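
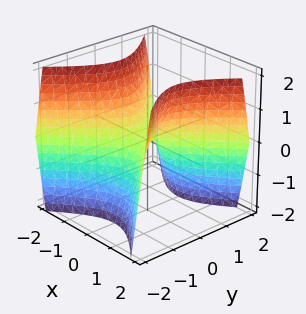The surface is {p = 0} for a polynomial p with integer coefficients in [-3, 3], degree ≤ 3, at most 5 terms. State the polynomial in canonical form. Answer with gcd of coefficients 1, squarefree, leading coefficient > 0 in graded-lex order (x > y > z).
(a) deg p = 2. A saddle surface; a quadric.
(b) Symmetries: the y ↦ −y reflection is a symmetry, so y appears only in even powers; it's symmetric under x → −x, forcing even powers of x.
(c) From the axis intercepts and sections: it meets the x-axis at x = 0 (among the integer gridlines); one z-axis crossing is at z = 0; it crosses the y-axis at the gridline y = 0.
(d) Fitting integer coefficients to these (and the overall shape) gives p.

3*x^2 - 3*y^2 - 2*z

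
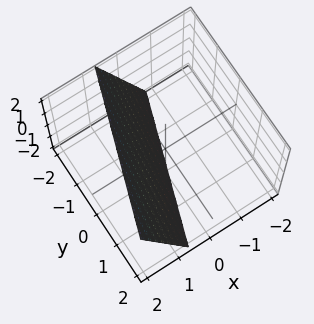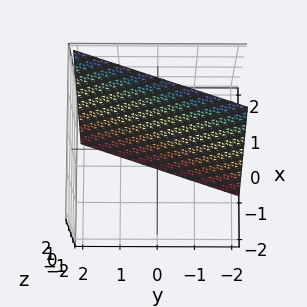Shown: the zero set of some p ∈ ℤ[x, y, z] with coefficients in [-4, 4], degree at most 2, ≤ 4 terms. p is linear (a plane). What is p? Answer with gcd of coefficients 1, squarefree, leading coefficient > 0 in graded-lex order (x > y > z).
(a) Degree: every cross-section is a straight line — this is a plane, so deg p = 1.
(b) Against the integer gridlines: it meets the z-axis at z = -2 (among the integer gridlines); one y-axis crossing is at y = -2.
(c) Fitting integer coefficients to these (and the overall shape) gives p.

3*x - y - z - 2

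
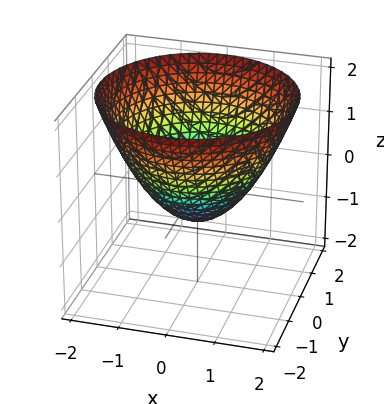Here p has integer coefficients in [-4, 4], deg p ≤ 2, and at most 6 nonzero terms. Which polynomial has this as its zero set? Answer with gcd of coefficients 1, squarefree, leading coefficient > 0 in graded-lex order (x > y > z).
(a) The degree is 2 — a generic line meets the surface in up to 2 points.
(b) Symmetry: the surface is invariant under rotation about z: p = q(x² + y², z).
(c) Against the integer gridlines: the y-axis gridline crossings are at y ∈ {-1, 1}; a circular section at z = 0 has radius exactly 1; among the integer gridlines, it crosses the x-axis at x ∈ {-1, 1}.
(d) Putting this together gives p.

2*x^2 + 2*y^2 - 3*z - 2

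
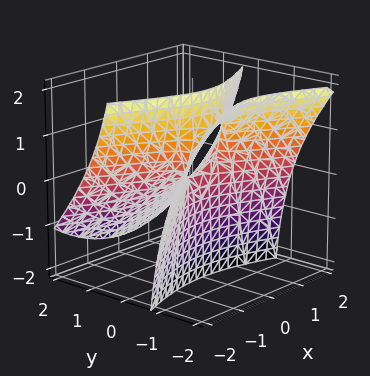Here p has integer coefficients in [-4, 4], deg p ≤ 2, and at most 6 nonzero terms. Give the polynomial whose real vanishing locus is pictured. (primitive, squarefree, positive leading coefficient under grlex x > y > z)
1. The degree is 2 — no degree-1 surface has this shape.
2. Checking where it meets the axes: it crosses the y-axis at the gridline y = 0; it meets the z-axis at z = 0 (among the integer gridlines).
3. Together with the visible shape, these determine p as stated.

x^2 - 3*y^2 - 3*y*z - z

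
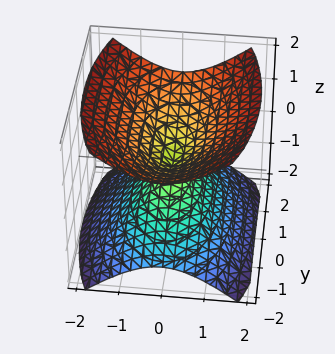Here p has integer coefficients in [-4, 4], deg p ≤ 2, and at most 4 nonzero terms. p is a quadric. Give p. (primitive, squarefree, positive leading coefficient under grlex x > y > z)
3*x^2 + y^2 - 3*z^2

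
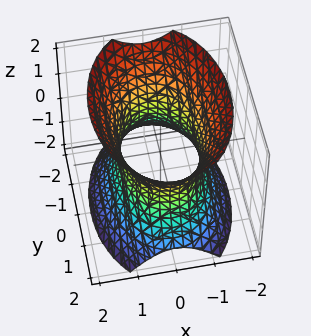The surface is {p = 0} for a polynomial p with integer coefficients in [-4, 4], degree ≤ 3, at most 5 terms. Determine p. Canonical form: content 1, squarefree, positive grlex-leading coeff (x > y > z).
2*x^2 + y^2 - z^2 - 2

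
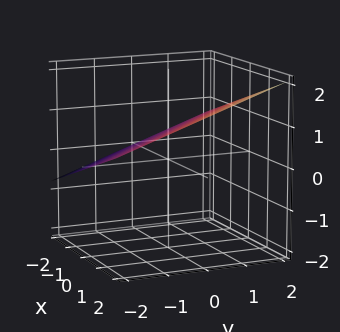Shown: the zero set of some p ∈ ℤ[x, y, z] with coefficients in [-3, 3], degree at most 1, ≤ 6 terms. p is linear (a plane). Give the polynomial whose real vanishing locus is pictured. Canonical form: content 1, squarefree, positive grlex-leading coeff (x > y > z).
First, deg p = 1. The surface is flat (a plane).
Next, from the visible intercepts: it crosses the y-axis at the gridline y = -2; it meets the x-axis at x = -2 (among the integer gridlines).
Finally, solving for integer coefficients yields p as stated.

x + y - 3*z + 2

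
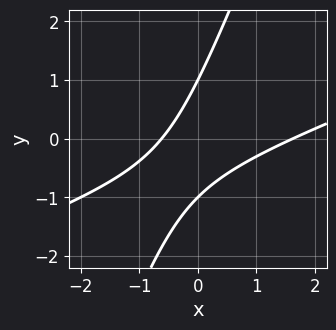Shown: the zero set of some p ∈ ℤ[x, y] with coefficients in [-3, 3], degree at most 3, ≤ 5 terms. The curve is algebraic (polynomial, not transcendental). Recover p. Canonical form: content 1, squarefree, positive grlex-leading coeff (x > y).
x^2 - 3*x*y + y^2 - x - 1

First, deg p = 2. The shape is more complex than any degree-1 curve.
Then, from the axis intercepts and sections: the y-axis gridline crossings are at y ∈ {-1, 1}.
Finally, the integer polynomial consistent with all of this is the stated p.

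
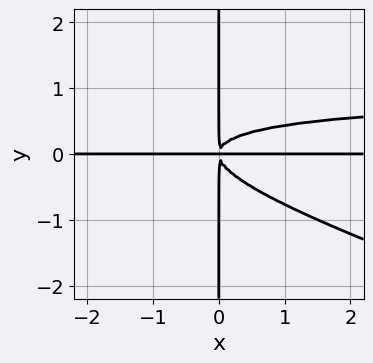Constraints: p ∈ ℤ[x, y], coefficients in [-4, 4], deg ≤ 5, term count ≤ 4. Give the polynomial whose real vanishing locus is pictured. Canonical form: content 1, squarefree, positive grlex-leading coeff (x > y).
x^2*y^2 + 3*x*y^3 - x^2*y

1. deg p = 4.
2. Against the integer gridlines: the visible y-axis segment lies entirely on the curve; the visible x-axis segment lies entirely on the curve.
3. These observations pin down the coefficients.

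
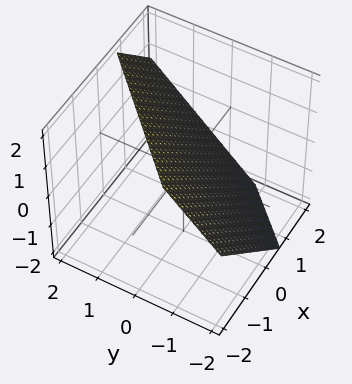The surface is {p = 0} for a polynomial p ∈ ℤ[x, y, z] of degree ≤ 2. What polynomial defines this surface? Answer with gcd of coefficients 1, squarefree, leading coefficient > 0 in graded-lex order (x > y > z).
3*x - 3*y + 3*z - 2

1. The degree is 1 — the surface is flat (a plane).
2. The integer polynomial consistent with all of this is the stated p.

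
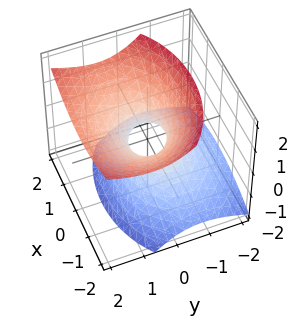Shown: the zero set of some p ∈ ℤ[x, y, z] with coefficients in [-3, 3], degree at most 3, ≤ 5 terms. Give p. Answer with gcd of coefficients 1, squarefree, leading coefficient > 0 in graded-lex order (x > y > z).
2*x^2 + 3*y^2 - 3*y*z - 3*z^2 - 1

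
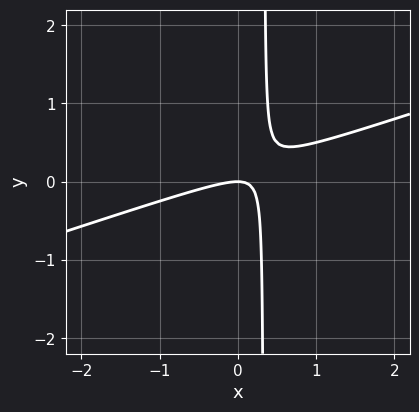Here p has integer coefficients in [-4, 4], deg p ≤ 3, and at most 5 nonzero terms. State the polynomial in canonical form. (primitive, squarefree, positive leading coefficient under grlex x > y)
x^2 - 3*x*y + y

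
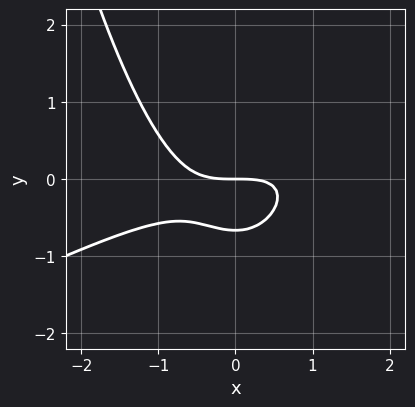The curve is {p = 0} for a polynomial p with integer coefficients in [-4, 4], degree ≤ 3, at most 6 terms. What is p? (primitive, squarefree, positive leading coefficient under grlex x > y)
1. Degree: a generic line meets the curve in up to 3 points, so deg p = 3.
2. Checking where it meets the axes: it meets the x-axis at x = 0 (among the integer gridlines); it meets the y-axis at y = 0 (among the integer gridlines).
3. Assembling these constraints gives the stated polynomial.

x^3 - 2*x^2*y + 3*y^2 + 2*y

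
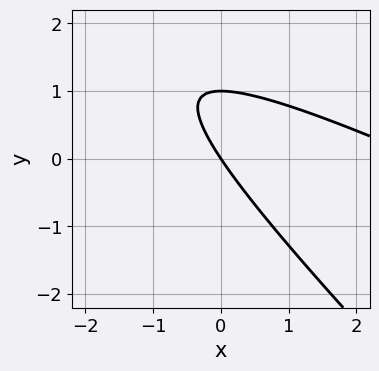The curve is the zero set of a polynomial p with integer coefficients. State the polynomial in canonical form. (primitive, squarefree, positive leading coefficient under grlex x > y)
x^2 + 3*x*y + 2*y^2 - 3*x - 2*y

deg p = 2. No degree-1 curve has this shape.
Against the integer gridlines: the y-axis gridline crossings are at y ∈ {0, 1}; it crosses the x-axis at the gridline x = 0.
Putting this together gives p.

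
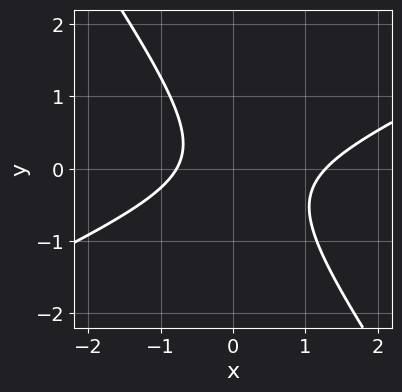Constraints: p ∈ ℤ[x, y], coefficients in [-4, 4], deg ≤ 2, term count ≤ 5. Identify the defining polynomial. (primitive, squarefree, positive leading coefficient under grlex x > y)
First, degree: no degree-1 curve has this shape, so deg p = 2.
Next, from the visible intercepts: the curve avoids every integer y-axis point in the box.
Finally, solving for integer coefficients yields p as stated.

2*x^2 - 3*x*y - 3*y^2 - x - 2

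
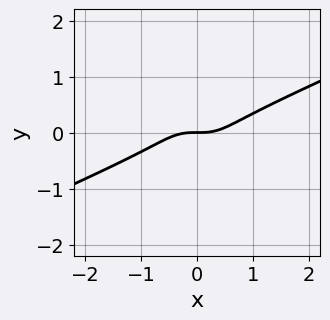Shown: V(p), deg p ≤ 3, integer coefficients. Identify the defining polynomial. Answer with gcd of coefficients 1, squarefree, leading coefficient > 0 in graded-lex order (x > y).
1. The degree is 3 — a generic line meets the curve in up to 3 points.
2. Observable constraints: it meets the y-axis at y = 0 (among the integer gridlines); it crosses the x-axis at the gridline x = 0.
3. Together with the visible shape, these determine p as stated.

x^3 - x^2*y - 2*x*y^2 - 2*y^3 - y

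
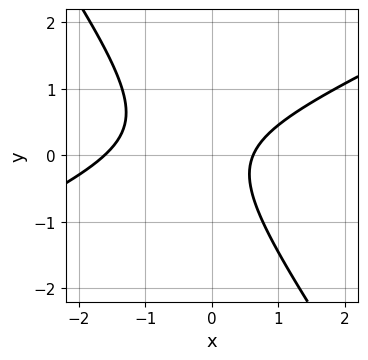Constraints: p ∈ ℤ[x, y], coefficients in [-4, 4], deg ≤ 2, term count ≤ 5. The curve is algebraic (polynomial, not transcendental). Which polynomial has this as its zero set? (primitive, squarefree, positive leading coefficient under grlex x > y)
(a) deg p = 2. No degree-1 curve has this shape.
(b) Checking where it meets the axes: it misses every integer gridline on the y-axis.
(c) Assembling these constraints gives the stated polynomial.

2*x^2 - 3*x*y - 3*y^2 + 2*x - 2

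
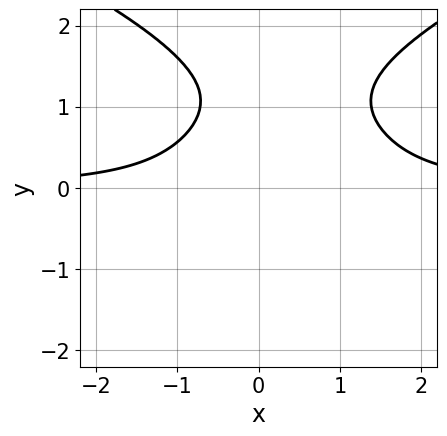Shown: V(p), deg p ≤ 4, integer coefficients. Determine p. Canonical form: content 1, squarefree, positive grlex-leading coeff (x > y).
(a) Degree: the shape is more complex than any degree-3 curve, so deg p = 4.
(b) Checking where it meets the axes: it misses every integer gridline on the y-axis; no x-intercept at any integer in the box.
(c) These observations pin down the coefficients.

2*y^4 - 3*x^2*y - 2*y^3 + 2*x*y + 3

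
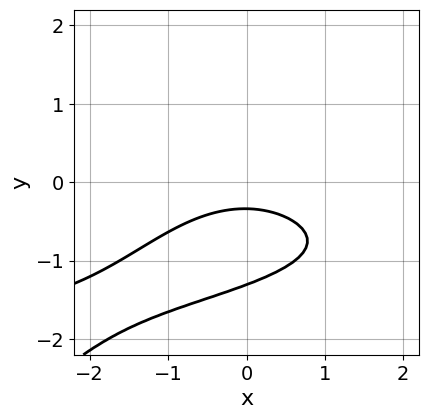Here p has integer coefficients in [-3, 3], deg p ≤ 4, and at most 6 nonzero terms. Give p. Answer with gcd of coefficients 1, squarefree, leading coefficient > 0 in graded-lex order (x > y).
x*y^3 - y^4 - x^2 - 3*y - 1

Degree: a generic line meets the curve in up to 4 points, so deg p = 4.
Against the integer gridlines: no x-intercept at any integer in the box.
Fitting integer coefficients to these (and the overall shape) gives p.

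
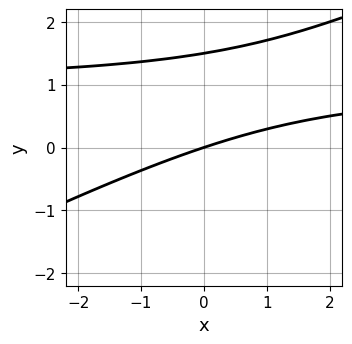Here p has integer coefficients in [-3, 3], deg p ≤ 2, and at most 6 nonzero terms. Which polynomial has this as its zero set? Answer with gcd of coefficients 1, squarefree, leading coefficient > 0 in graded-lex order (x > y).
x*y - 2*y^2 - x + 3*y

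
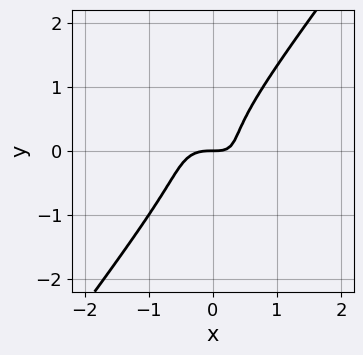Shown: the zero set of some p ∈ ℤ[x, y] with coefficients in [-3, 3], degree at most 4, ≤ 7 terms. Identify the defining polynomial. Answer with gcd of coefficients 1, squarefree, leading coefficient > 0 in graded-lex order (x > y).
First, degree: no degree-2 curve has this shape, so deg p = 3.
Next, from the visible intercepts: one y-axis crossing is at y = 0; it crosses the x-axis at the gridline x = 0.
Finally, fitting integer coefficients to these (and the overall shape) gives p.

2*x^3 + 2*x^2*y - 2*y^3 + x*y - y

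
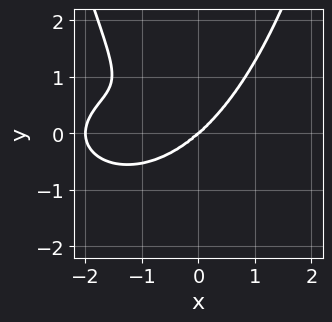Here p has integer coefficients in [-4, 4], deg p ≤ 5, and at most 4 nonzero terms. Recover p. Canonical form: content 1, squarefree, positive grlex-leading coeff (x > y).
deg p = 4. A generic line meets the curve in up to 4 points.
Reading off the gridlines: one y-axis crossing is at y = 0; among the integer gridlines, it crosses the x-axis at x ∈ {-2, 0}.
Fitting integer coefficients to these (and the overall shape) gives p.

x^4 + 2*x^2*y^2 + 2*x^3 - 3*y^3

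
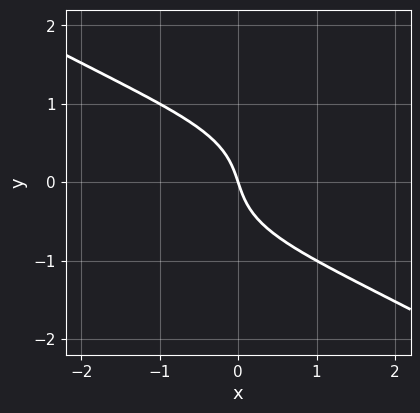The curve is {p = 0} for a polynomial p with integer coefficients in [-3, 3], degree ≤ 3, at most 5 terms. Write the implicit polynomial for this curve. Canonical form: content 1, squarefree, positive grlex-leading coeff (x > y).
x^2*y - 3*y^3 - 3*x - y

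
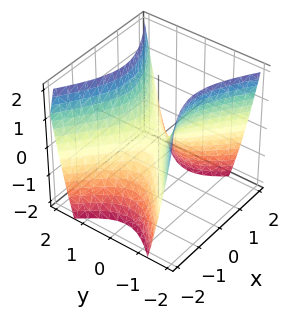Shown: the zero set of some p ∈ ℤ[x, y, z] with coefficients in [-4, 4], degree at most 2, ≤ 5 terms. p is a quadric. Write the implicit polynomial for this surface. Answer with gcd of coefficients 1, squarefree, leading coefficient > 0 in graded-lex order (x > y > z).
2*x^2 - 3*y^2 + 2*z

(a) deg p = 2. A hyperbolic paraboloid; a quadric.
(b) Symmetries: mirror symmetry x ↦ −x ⇒ only even powers of x; mirror symmetry y ↦ −y ⇒ only even powers of y.
(c) Against the integer gridlines: it crosses the z-axis at the gridline z = 0; one y-axis crossing is at y = 0; it crosses the x-axis at the gridline x = 0.
(d) Fitting integer coefficients to these (and the overall shape) gives p.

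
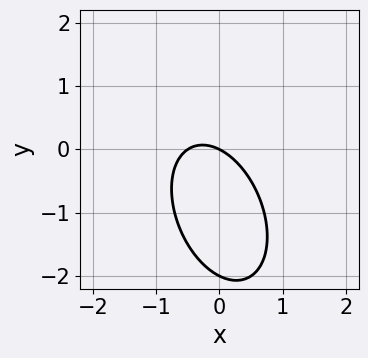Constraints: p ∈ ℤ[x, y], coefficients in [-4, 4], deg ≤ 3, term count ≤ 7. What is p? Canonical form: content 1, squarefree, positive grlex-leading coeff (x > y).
1. Degree: a generic line meets the curve in up to 2 points, so deg p = 2.
2. Against the integer gridlines: it crosses the x-axis at the gridline x = 0; the y-axis gridline crossings are at y ∈ {-2, 0}.
3. Solving for integer coefficients yields p as stated.

2*x^2 + x*y + y^2 + x + 2*y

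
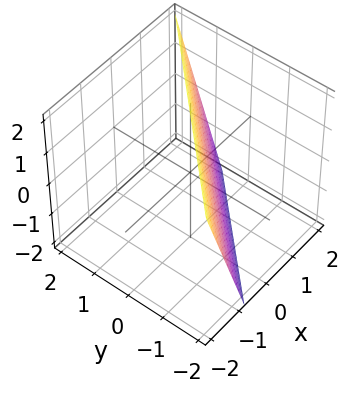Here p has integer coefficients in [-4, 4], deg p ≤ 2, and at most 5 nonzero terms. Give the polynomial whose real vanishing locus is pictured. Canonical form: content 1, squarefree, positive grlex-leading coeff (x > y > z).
(a) deg p = 1. The surface is flat (a plane).
(b) Reading off the gridlines: it crosses the z-axis at the gridline z = 2.
(c) Together with the visible shape, these determine p as stated.

3*x - 3*y + z - 2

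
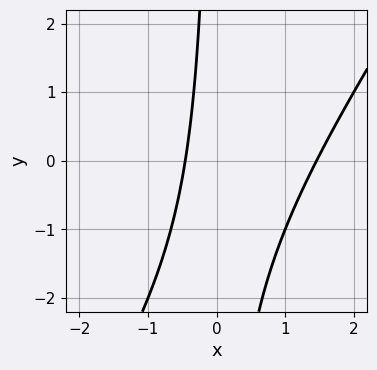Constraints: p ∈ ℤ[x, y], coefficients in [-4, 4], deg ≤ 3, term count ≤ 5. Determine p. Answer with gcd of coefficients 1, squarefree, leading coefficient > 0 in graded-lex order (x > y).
3*x^2 - 2*x*y - 3*x - 2

1. The degree is 2 — no degree-1 curve has this shape.
2. Observable constraints: it misses every integer gridline on the y-axis.
3. Together with the visible shape, these determine p as stated.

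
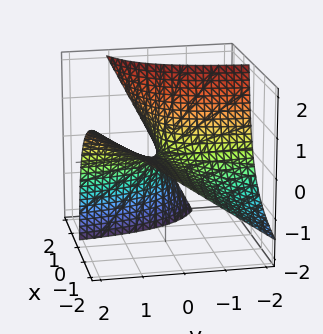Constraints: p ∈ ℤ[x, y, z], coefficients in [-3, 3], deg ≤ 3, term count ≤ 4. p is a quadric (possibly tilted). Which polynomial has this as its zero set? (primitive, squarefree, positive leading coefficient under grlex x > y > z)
1. deg p = 2. The shape is more complex than any degree-1 surface.
2. Reading off the gridlines: the visible y-axis segment lies entirely on the surface; it meets the z-axis at z = 0 (among the integer gridlines); every point of the x-axis in the box is on the surface.
3. These observations pin down the coefficients.

x*y - x*z + z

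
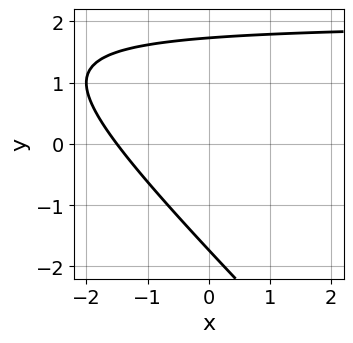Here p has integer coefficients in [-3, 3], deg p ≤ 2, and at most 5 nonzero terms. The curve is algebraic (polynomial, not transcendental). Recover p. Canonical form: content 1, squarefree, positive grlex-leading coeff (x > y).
First, degree: the shape is more complex than any degree-1 curve, so deg p = 2.
Finally, solving for integer coefficients yields p as stated.

x*y + y^2 - 2*x - 3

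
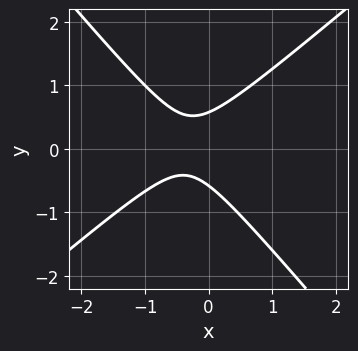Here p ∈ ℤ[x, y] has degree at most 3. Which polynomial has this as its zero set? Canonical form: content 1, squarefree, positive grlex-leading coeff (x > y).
(a) The degree is 2 — no degree-1 curve has this shape.
(b) From the visible intercepts: it misses every integer gridline on the x-axis.
(c) The integer polynomial consistent with all of this is the stated p.

3*x^2 - x*y - 3*y^2 + 2*x + 1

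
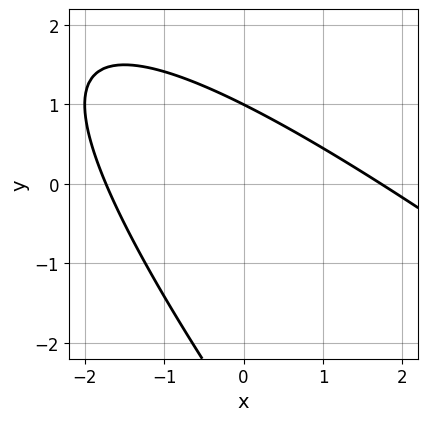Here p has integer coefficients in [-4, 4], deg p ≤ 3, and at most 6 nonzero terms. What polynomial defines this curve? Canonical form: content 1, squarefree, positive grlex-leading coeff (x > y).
The degree is 2 — the shape is more complex than any degree-1 curve.
Reading off the gridlines: it crosses the y-axis at the gridline y = 1.
Fitting integer coefficients to these (and the overall shape) gives p.

x^2 + 2*x*y + y^2 + 2*y - 3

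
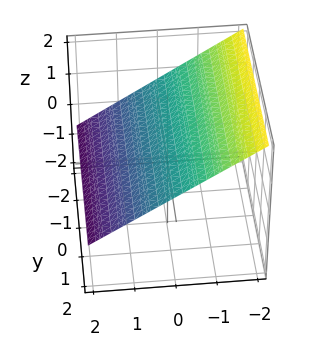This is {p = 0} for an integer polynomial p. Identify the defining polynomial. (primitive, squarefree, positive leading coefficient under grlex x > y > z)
1. The degree is 1 — the surface is flat (a plane).
2. Checking where it meets the axes: it meets the x-axis at x = 1 (among the integer gridlines); it misses every integer gridline on the y-axis.
3. Solving for integer coefficients yields p as stated.

2*x + 3*z - 2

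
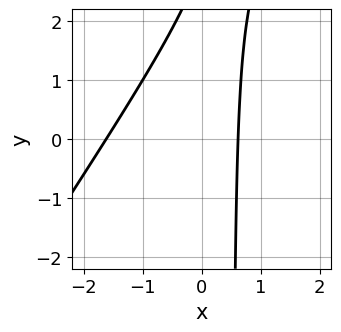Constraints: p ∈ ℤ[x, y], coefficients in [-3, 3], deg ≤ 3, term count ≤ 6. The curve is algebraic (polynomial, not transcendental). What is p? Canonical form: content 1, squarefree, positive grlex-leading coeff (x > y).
3*x^2 - 2*x*y + 3*x + y - 3

First, the degree is 2 — a generic line meets the curve in up to 2 points.
Then, from the axis intercepts and sections: it misses every integer gridline on the y-axis.
Finally, fitting integer coefficients to these (and the overall shape) gives p.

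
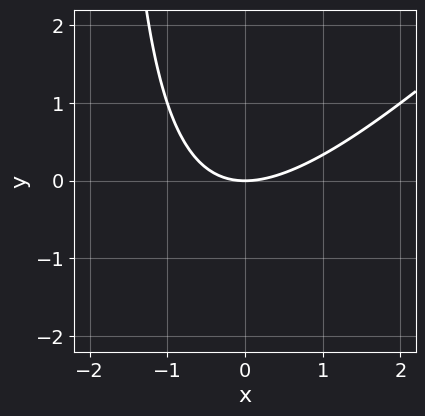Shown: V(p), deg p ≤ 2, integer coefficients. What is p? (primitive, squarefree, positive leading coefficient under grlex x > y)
(a) Degree: a generic line meets the curve in up to 2 points, so deg p = 2.
(b) Checking where it meets the axes: it crosses the x-axis at the gridline x = 0; it crosses the y-axis at the gridline y = 0.
(c) Assembling these constraints gives the stated polynomial.

x^2 - x*y - 2*y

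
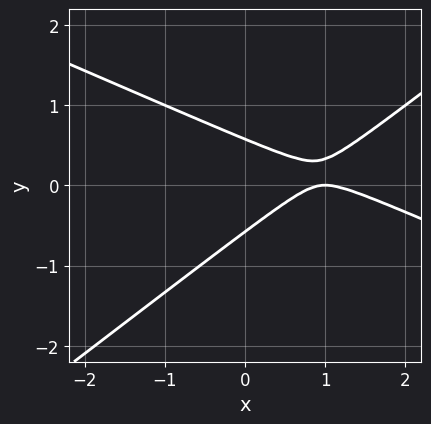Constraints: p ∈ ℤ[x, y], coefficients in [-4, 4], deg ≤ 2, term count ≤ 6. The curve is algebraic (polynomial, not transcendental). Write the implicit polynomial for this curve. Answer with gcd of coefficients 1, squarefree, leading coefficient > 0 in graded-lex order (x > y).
1. Degree: a generic line meets the curve in up to 2 points, so deg p = 2.
2. From the visible intercepts: it crosses the x-axis at the gridline x = 1.
3. Fitting integer coefficients to these (and the overall shape) gives p.

x^2 + x*y - 3*y^2 - 2*x + 1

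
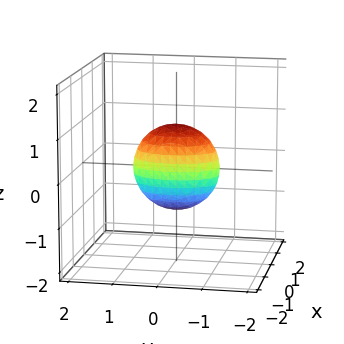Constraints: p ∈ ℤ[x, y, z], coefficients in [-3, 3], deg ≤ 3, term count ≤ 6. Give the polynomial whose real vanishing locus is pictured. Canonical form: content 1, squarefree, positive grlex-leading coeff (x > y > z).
2*x^2 + y^2 + z^2 - 1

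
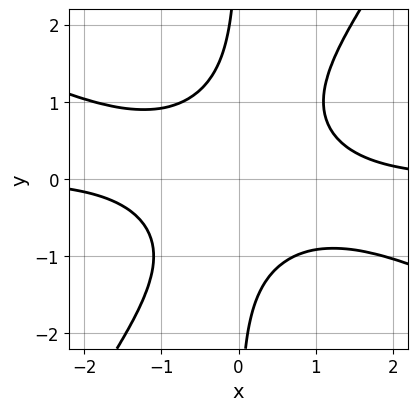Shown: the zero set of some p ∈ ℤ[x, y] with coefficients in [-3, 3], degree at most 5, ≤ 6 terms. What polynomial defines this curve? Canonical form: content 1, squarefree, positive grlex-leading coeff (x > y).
2*x^3*y + 3*x^2*y^2 - 3*x*y^3 - 3

(a) deg p = 4. The shape is more complex than any degree-3 curve.
(b) From the axis intercepts and sections: the curve avoids every integer x-axis point in the box; it misses every integer gridline on the y-axis.
(c) These observations pin down the coefficients.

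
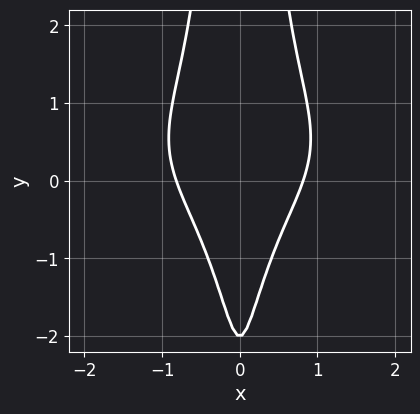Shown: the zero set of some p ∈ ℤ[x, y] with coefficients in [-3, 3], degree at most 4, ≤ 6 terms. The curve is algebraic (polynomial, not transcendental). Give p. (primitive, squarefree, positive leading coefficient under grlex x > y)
2*x^2*y^2 - x^2*y + 3*x^2 - y - 2

1. deg p = 4.
2. Symmetries: it's symmetric under x → −x, forcing even powers of x.
3. From the visible intercepts: one y-axis crossing is at y = -2.
4. Solving for integer coefficients yields p as stated.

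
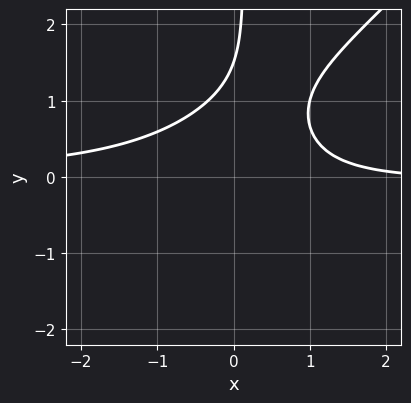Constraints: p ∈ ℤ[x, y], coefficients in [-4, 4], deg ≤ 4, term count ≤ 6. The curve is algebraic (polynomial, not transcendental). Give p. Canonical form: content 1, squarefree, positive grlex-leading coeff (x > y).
First, degree: a generic line meets the curve in up to 3 points, so deg p = 3.
Next, observable constraints: the curve avoids every integer x-axis point in the box.
Finally, solving for integer coefficients yields p as stated.

3*x^2*y - 3*x*y^2 + x + 2*y - 3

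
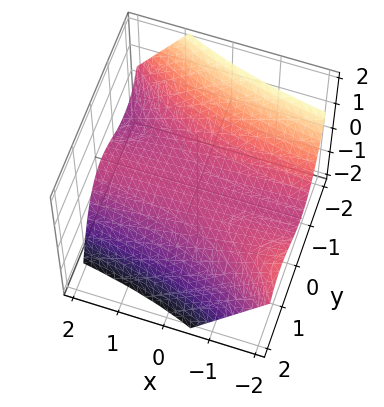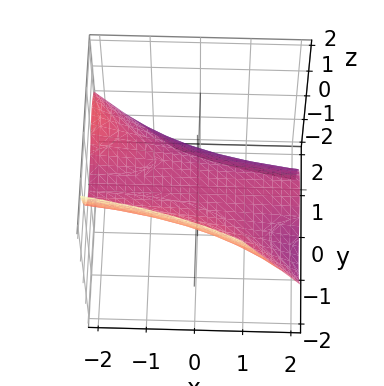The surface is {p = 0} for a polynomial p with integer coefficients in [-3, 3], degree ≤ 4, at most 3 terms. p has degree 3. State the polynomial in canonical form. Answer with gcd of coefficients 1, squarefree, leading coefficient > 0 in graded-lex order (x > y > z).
First, the degree is 3 — the shape is more complex than any degree-2 surface.
Then, checking where it meets the axes: the visible x-axis segment lies entirely on the surface; it meets the y-axis at y = 0 (among the integer gridlines).
Finally, matching integer coefficients to the picture gives p.

x*y^2 + y^3 + 3*z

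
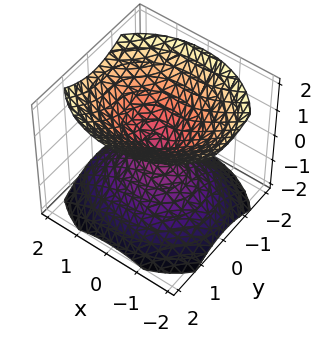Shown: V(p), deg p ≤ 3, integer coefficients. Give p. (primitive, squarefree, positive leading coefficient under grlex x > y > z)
(a) The picture has 2 separate pieces. They look like related sheets of one shape, so recover p as a whole.
(b) The degree is 2 — two nappes meeting at a single point; a quadric.
(c) Symmetries: mirror symmetry x ↦ −x ⇒ only even powers of x; the y ↦ −y reflection is a symmetry, so y appears only in even powers; mirror symmetry z ↦ −z ⇒ only even powers of z.
(d) From the axis intercepts and sections: one y-axis crossing is at y = 0; it crosses the x-axis at the gridline x = 0; it crosses the z-axis at the gridline z = 0.
(e) Assembling these constraints gives the stated polynomial.

2*x^2 + 3*y^2 - 3*z^2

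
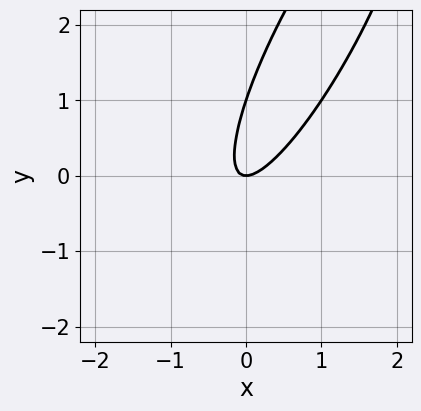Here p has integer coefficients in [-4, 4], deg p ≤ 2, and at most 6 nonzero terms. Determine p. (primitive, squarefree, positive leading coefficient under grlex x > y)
3*x^2 - 3*x*y + y^2 - y

First, deg p = 2. The shape is more complex than any degree-1 curve.
Next, from the visible intercepts: one x-axis crossing is at x = 0; among the integer gridlines, it crosses the y-axis at y ∈ {0, 1}.
Finally, solving for integer coefficients yields p as stated.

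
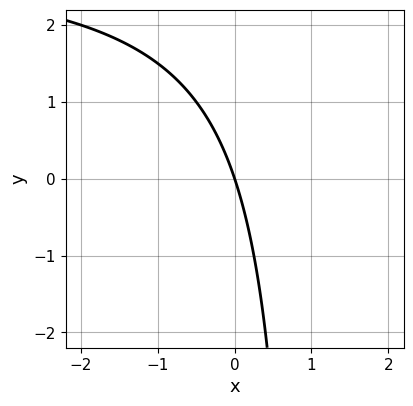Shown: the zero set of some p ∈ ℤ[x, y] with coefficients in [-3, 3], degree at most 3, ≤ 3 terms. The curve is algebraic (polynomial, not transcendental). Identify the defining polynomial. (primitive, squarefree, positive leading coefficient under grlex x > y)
x*y - 3*x - y

1. Degree: no degree-1 curve has this shape, so deg p = 2.
2. Checking where it meets the axes: it crosses the x-axis at the gridline x = 0; it crosses the y-axis at the gridline y = 0.
3. Assembling these constraints gives the stated polynomial.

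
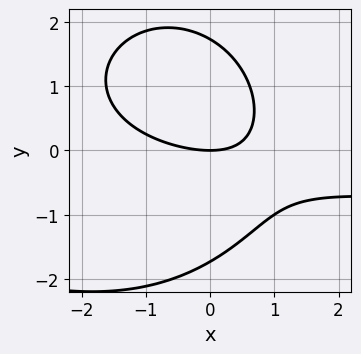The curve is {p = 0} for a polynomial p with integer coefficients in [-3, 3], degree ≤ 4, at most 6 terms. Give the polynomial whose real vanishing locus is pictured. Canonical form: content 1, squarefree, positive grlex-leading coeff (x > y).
x^2*y + y^3 + x^2 + 2*x*y - 3*y

(a) The degree is 3 — a generic line meets the curve in up to 3 points.
(b) Observable constraints: it meets the y-axis at y = 0 (among the integer gridlines); it meets the x-axis at x = 0 (among the integer gridlines).
(c) The integer polynomial consistent with all of this is the stated p.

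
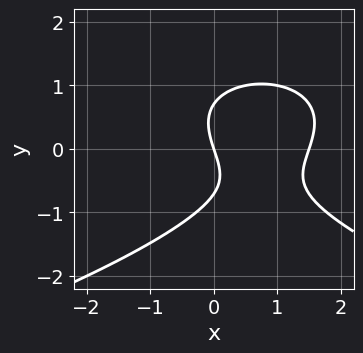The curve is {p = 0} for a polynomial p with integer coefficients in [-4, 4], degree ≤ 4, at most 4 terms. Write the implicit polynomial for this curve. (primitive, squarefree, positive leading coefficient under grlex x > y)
2*y^3 + 2*x^2 - 3*x - y

1. Degree: no degree-2 curve has this shape, so deg p = 3.
2. From the axis intercepts and sections: one x-axis crossing is at x = 0; one y-axis crossing is at y = 0.
3. Fitting integer coefficients to these (and the overall shape) gives p.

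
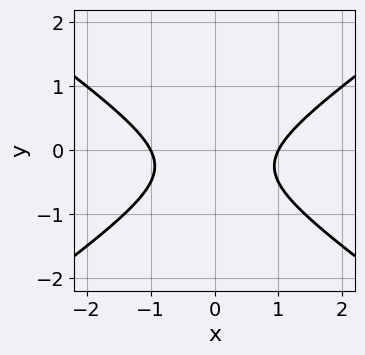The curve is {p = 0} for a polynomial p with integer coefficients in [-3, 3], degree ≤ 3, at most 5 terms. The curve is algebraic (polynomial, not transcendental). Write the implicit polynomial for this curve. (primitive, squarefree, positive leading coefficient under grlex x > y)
(a) deg p = 2. The shape is more complex than any degree-1 curve.
(b) Symmetries: it's symmetric under x → −x, forcing even powers of x.
(c) Checking where it meets the axes: among the integer gridlines, it crosses the x-axis at x ∈ {-1, 1}; the curve avoids every integer y-axis point in the box.
(d) Putting this together gives p.

x^2 - 2*y^2 - y - 1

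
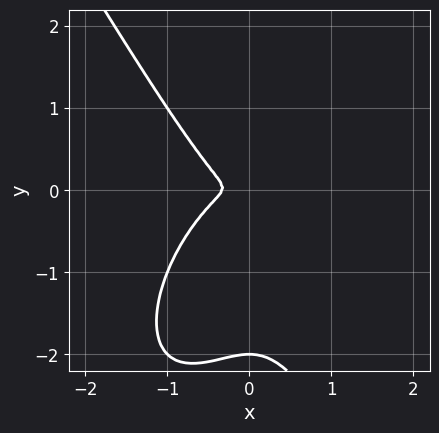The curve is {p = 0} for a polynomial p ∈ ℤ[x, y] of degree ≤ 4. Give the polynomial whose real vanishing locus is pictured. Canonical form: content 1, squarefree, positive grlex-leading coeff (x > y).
First, degree: a generic line meets the curve in up to 3 points, so deg p = 3.
Next, observable constraints: it crosses the y-axis at the gridline y = -2.
Finally, assembling these constraints gives the stated polynomial.

3*x^3 - x^2*y + y^3 + x^2 + 2*y^2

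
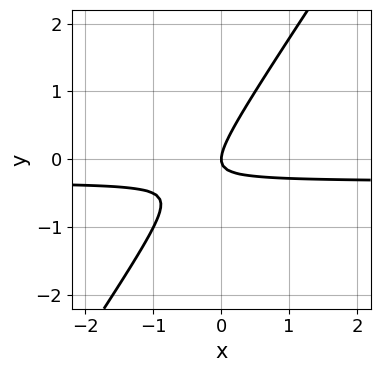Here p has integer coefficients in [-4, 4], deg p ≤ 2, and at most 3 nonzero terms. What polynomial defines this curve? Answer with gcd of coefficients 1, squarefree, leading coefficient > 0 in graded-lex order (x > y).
1. deg p = 2. A generic line meets the curve in up to 2 points.
2. Against the integer gridlines: one y-axis crossing is at y = 0; it crosses the x-axis at the gridline x = 0.
3. The integer polynomial consistent with all of this is the stated p.

3*x*y - 2*y^2 + x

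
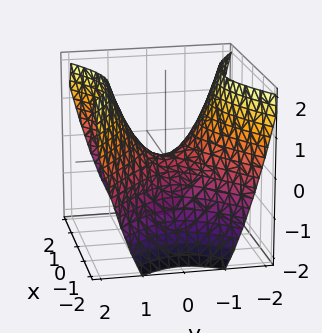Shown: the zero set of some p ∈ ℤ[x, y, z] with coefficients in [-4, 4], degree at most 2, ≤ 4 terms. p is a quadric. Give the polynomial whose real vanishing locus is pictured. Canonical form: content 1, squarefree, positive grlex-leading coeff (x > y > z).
2*x^2 - 3*y^2 + 3*z

(a) deg p = 2. A hyperbolic paraboloid; a quadric.
(b) Symmetries: it's symmetric under x → −x, forcing even powers of x; mirror symmetry y ↦ −y ⇒ only even powers of y.
(c) Against the integer gridlines: it meets the y-axis at y = 0 (among the integer gridlines); it meets the z-axis at z = 0 (among the integer gridlines); it meets the x-axis at x = 0 (among the integer gridlines).
(d) Fitting integer coefficients to these (and the overall shape) gives p.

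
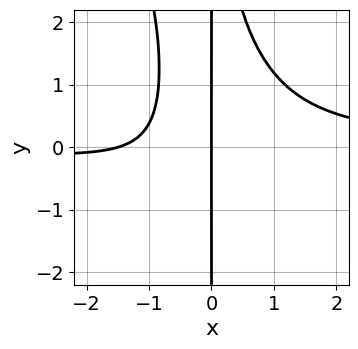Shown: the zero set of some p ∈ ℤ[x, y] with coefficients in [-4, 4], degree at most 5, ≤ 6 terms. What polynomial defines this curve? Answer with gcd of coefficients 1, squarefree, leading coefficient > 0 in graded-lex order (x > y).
3*x^3*y + x^2*y^2 - 2*x^2 - 3*x

1. Degree: a generic line meets the curve in up to 4 points, so deg p = 4.
2. From the axis intercepts and sections: it meets the x-axis at x = 0 (among the integer gridlines); every point of the y-axis in the box is on the curve.
3. Assembling these constraints gives the stated polynomial.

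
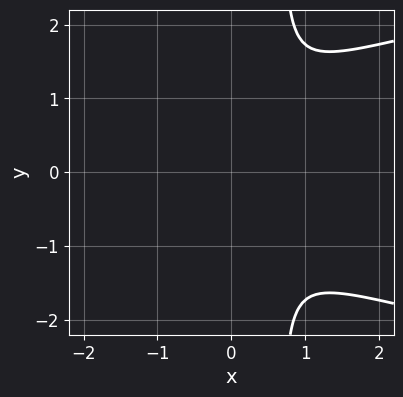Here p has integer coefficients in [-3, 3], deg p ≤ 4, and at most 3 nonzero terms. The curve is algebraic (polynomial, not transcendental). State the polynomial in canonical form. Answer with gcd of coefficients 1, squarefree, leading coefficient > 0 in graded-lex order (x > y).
(a) The degree is 3 — the shape is more complex than any degree-2 curve.
(b) Symmetries: mirror symmetry y ↦ −y ⇒ only even powers of y.
(c) Together with the visible shape, these determine p as stated.

3*x*y^2 - 3*x^2 - 2*y^2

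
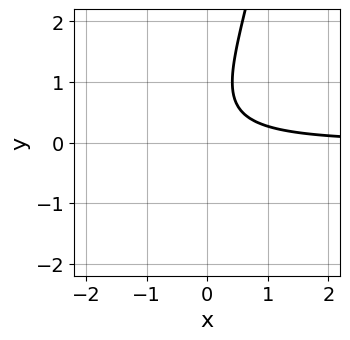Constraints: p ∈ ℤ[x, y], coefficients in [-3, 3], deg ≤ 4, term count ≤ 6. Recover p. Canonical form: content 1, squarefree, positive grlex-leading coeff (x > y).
1. Degree: a generic line meets the curve in up to 3 points, so deg p = 3.
2. Reading off the gridlines: no x-intercept at any integer in the box; the curve avoids every integer y-axis point in the box.
3. Matching integer coefficients to the picture gives p.

x^2*y + 2*x*y - y^2 + y - 1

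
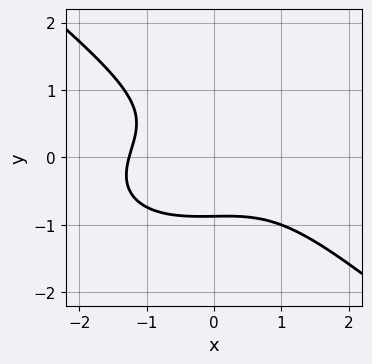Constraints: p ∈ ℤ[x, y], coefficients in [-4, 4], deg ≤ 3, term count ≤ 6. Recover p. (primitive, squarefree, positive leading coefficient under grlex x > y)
x^3 + x*y^2 + 3*y^3 + x*y + 2

First, the degree is 3 — the shape is more complex than any degree-2 curve.
Finally, putting this together gives p.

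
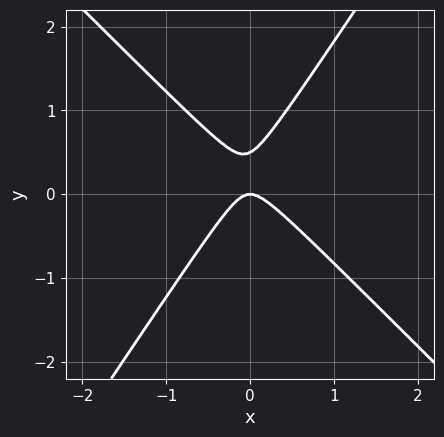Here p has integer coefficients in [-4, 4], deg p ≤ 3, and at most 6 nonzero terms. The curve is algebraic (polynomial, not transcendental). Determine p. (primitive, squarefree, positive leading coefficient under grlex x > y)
3*x^2 + x*y - 2*y^2 + y

1. The degree is 2 — the shape is more complex than any degree-1 curve.
2. From the visible intercepts: it crosses the y-axis at the gridline y = 0; one x-axis crossing is at x = 0.
3. Solving for integer coefficients yields p as stated.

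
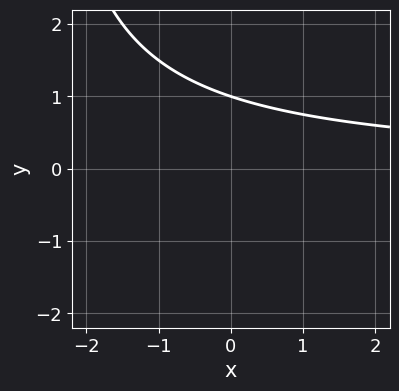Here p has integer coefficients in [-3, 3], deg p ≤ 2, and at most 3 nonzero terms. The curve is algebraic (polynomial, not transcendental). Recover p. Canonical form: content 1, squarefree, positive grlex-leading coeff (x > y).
x*y + 3*y - 3

Degree: the shape is more complex than any degree-1 curve, so deg p = 2.
From the visible intercepts: it meets the y-axis at y = 1 (among the integer gridlines); no x-intercept at any integer in the box.
Fitting integer coefficients to these (and the overall shape) gives p.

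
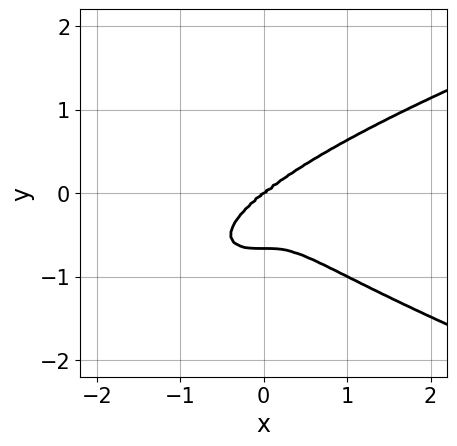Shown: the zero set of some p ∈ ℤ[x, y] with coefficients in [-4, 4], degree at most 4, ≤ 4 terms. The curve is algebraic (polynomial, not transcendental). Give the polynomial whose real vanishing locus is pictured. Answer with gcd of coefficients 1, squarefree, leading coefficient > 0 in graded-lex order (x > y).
3*y^4 - x^3 + 2*y^3

(a) The degree is 4 — no degree-3 curve has this shape.
(b) From the visible intercepts: it crosses the y-axis at the gridline y = 0; it meets the x-axis at x = 0 (among the integer gridlines).
(c) Assembling these constraints gives the stated polynomial.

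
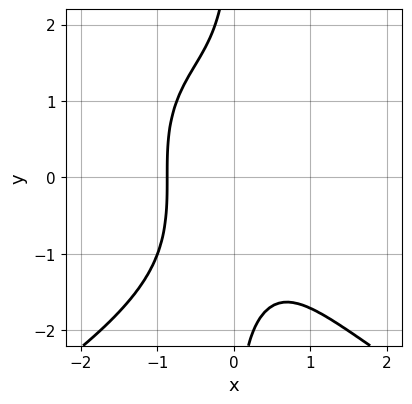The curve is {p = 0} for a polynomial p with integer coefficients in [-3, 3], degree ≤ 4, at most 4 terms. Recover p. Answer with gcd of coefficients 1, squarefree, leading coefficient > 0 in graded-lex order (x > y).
x*y^3 + 3*x^3 + 2

1. The degree is 4 — the shape is more complex than any degree-3 curve.
2. From the axis intercepts and sections: it misses every integer gridline on the y-axis.
3. Assembling these constraints gives the stated polynomial.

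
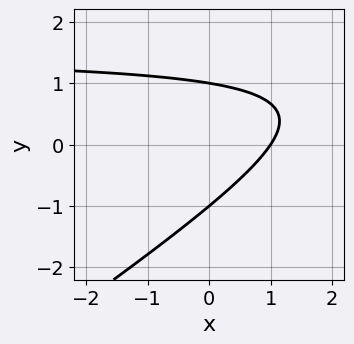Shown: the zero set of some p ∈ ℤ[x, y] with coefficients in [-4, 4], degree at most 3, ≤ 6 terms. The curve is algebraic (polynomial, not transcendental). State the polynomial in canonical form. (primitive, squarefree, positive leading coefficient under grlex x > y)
2*x*y - 3*y^2 - 3*x + 3

Degree: the shape is more complex than any degree-1 curve, so deg p = 2.
From the axis intercepts and sections: among the integer gridlines, it crosses the y-axis at y ∈ {-1, 1}; it crosses the x-axis at the gridline x = 1.
Putting this together gives p.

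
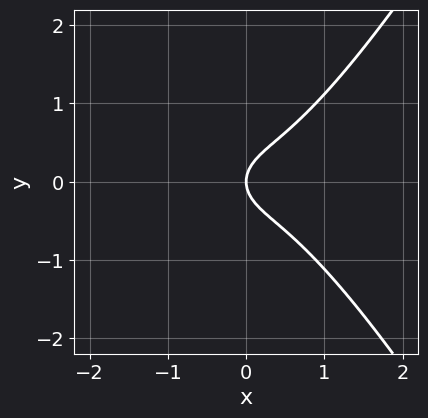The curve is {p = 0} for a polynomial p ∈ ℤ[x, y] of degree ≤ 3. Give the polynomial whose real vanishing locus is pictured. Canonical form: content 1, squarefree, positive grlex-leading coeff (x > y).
3*x^3 - x*y^2 - 3*y^2 + 2*x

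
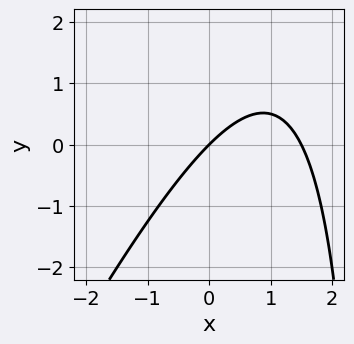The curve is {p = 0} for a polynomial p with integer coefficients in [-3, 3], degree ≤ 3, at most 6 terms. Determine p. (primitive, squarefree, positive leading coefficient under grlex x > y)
(a) deg p = 2.
(b) From the axis intercepts and sections: it crosses the x-axis at the gridline x = 0; it meets the y-axis at y = 0 (among the integer gridlines).
(c) These observations pin down the coefficients.

2*x^2 - x*y - 3*x + 3*y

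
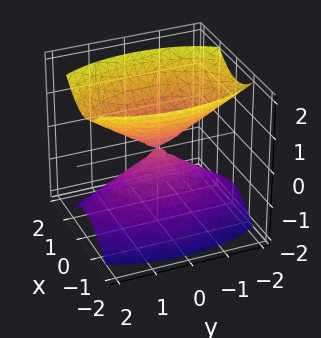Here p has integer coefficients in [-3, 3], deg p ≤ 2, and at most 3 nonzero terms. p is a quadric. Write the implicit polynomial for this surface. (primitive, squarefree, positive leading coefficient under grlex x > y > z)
3*x^2 + y^2 - 2*z^2

First, the picture has 2 separate pieces.
Then, deg p = 2.
Then, symmetries: mirror symmetry z ↦ −z ⇒ only even powers of z; it's symmetric under y → −y, forcing even powers of y; it's symmetric under x → −x, forcing even powers of x.
Then, from the axis intercepts and sections: it crosses the z-axis at the gridline z = 0; one x-axis crossing is at x = 0.
Finally, together with the visible shape, these determine p as stated.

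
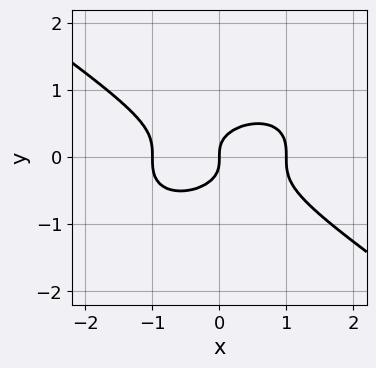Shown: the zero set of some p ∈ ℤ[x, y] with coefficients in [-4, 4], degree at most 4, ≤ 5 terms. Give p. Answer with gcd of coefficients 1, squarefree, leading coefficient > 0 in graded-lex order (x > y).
x^3 + 3*y^3 - x

1. Degree: no degree-2 curve has this shape, so deg p = 3.
2. Checking where it meets the axes: one y-axis crossing is at y = 0; the x-axis gridline crossings are at x ∈ {-1, 0, 1}.
3. The integer polynomial consistent with all of this is the stated p.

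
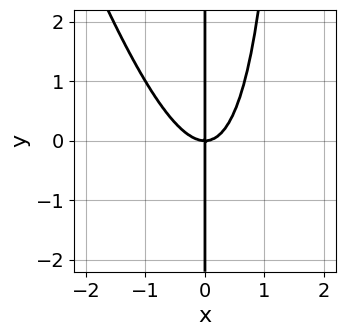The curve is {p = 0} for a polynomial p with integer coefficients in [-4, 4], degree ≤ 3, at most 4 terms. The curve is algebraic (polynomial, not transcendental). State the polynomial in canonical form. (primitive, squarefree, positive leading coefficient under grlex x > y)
3*x^3 + x^2*y - 2*x*y

Degree: a generic line meets the curve in up to 3 points, so deg p = 3.
Reading off the gridlines: one x-axis crossing is at x = 0; every point of the y-axis in the box is on the curve.
Fitting integer coefficients to these (and the overall shape) gives p.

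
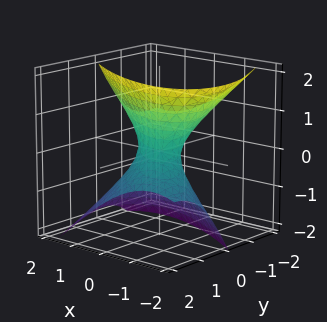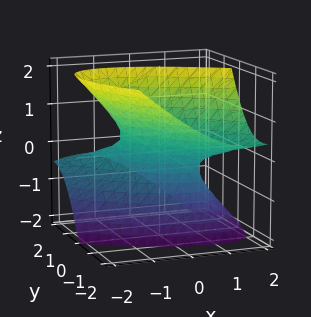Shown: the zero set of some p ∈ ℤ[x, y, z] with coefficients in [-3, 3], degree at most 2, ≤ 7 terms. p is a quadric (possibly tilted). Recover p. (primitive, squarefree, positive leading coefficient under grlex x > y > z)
2*x^2 + 3*x*y + 2*y^2 + 3*y*z - 2*z^2 - 1

First, the degree is 2 — a generic line meets the surface in up to 2 points.
Next, checking where it meets the axes: the surface avoids every integer z-axis point in the box.
Finally, solving for integer coefficients yields p as stated.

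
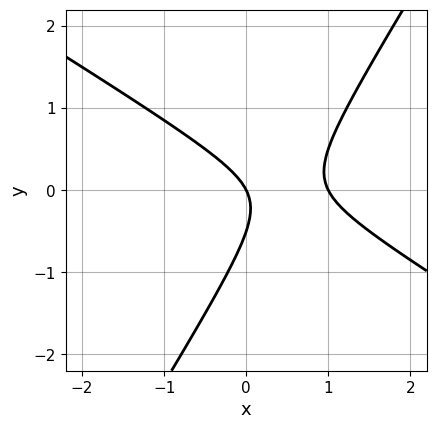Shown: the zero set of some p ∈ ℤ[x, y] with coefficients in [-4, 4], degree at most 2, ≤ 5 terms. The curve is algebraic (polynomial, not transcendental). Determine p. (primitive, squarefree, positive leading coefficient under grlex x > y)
2*x^2 + 2*x*y - 2*y^2 - 2*x - y

Degree: the shape is more complex than any degree-1 curve, so deg p = 2.
Reading off the gridlines: the x-axis gridline crossings are at x ∈ {0, 1}; it meets the y-axis at y = 0 (among the integer gridlines).
These observations pin down the coefficients.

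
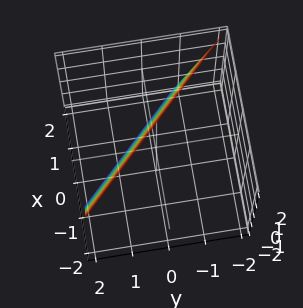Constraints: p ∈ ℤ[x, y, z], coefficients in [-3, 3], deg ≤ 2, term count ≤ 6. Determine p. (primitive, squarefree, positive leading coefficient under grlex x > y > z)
3*x + 3*y + z - 2

Degree: the surface is flat (a plane), so deg p = 1.
From the axis intercepts and sections: it crosses the z-axis at the gridline z = 2.
Matching integer coefficients to the picture gives p.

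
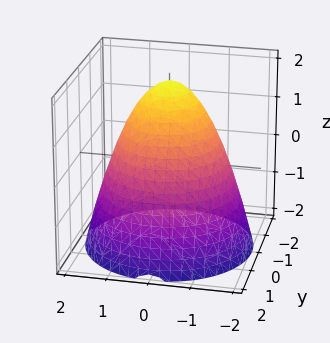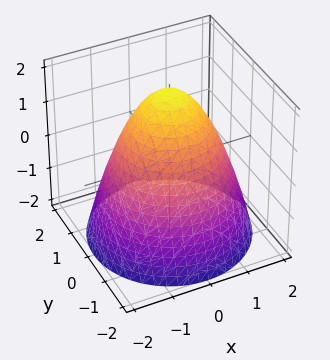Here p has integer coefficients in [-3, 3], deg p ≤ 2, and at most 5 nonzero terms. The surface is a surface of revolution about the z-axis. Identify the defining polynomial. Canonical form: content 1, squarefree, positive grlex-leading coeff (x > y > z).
x^2 + y^2 + z - 2

Degree: a generic line meets the surface in up to 2 points, so deg p = 2.
Symmetry: every cross-section ⟂ z is a circle, so x, y appear only via x² + y².
Checking where it meets the axes: a circular section at z = -1 has radius between 1 and 2; one z-axis crossing is at z = 2.
Putting this together gives p.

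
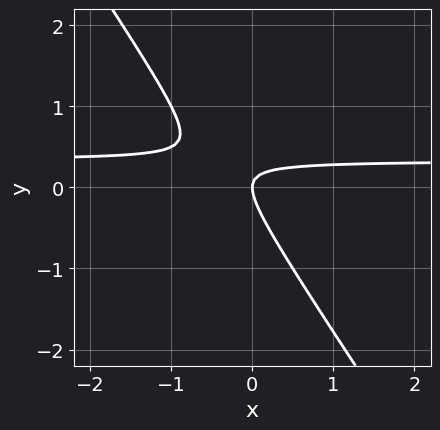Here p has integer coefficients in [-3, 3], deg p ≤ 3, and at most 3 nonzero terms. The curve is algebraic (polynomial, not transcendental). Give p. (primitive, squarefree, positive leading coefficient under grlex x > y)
The degree is 2 — the shape is more complex than any degree-1 curve.
Against the integer gridlines: it meets the y-axis at y = 0 (among the integer gridlines); one x-axis crossing is at x = 0.
Together with the visible shape, these determine p as stated.

3*x*y + 2*y^2 - x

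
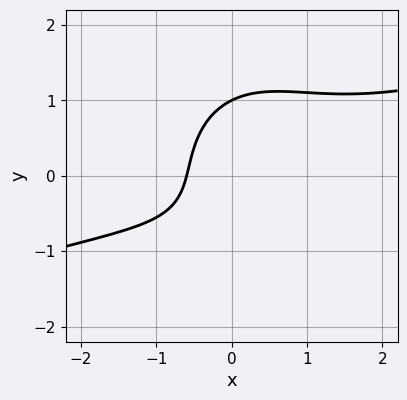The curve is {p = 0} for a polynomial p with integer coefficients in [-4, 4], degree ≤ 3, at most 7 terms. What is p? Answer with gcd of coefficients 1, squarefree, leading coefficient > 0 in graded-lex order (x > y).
The degree is 3 — no degree-2 curve has this shape.
From the visible intercepts: one y-axis crossing is at y = 1.
Putting this together gives p.

x^3 - 3*x^2*y - 2*y^3 + 3*x + 2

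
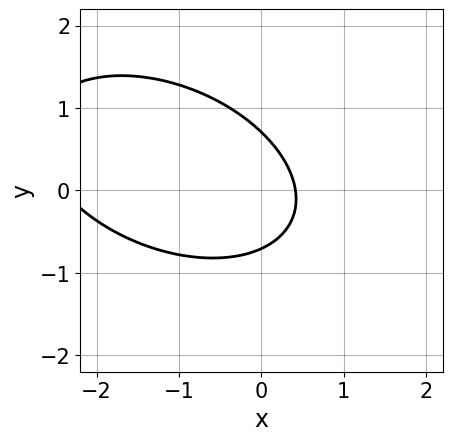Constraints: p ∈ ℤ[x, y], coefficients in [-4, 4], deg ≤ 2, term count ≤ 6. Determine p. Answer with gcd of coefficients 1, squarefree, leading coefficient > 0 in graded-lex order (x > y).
x^2 + x*y + 2*y^2 + 2*x - 1

First, degree: the shape is more complex than any degree-1 curve, so deg p = 2.
Finally, the integer polynomial consistent with all of this is the stated p.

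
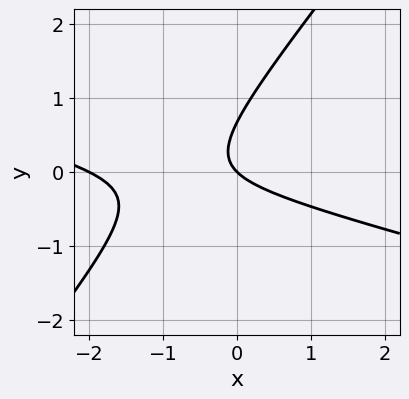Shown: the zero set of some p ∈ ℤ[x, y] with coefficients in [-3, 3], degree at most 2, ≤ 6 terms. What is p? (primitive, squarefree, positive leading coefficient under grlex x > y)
x^2 + 3*x*y - 3*y^2 + 2*x + 2*y

(a) Degree: no degree-1 curve has this shape, so deg p = 2.
(b) Reading off the gridlines: one y-axis crossing is at y = 0; the x-axis gridline crossings are at x ∈ {-2, 0}.
(c) Matching integer coefficients to the picture gives p.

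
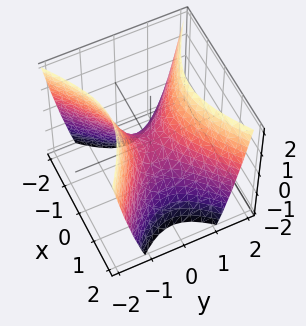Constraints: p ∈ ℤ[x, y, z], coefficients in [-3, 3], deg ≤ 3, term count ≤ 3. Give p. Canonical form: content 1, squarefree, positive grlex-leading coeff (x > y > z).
First, deg p = 2. A hyperbolic paraboloid; a quadric.
Then, symmetries: mirror symmetry y ↦ −y ⇒ only even powers of y; mirror symmetry x ↦ −x ⇒ only even powers of x.
Next, observable constraints: it meets the z-axis at z = 0 (among the integer gridlines); it crosses the x-axis at the gridline x = 0; it meets the y-axis at y = 0 (among the integer gridlines).
Finally, solving for integer coefficients yields p as stated.

2*x^2 - 3*y^2 + 2*z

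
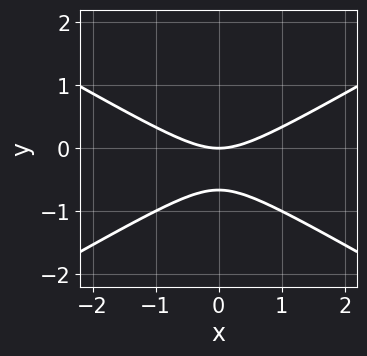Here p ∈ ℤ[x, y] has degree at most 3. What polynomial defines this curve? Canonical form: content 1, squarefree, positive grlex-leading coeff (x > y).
x^2 - 3*y^2 - 2*y

deg p = 2.
Symmetries: mirror symmetry x ↦ −x ⇒ only even powers of x.
Against the integer gridlines: one y-axis crossing is at y = 0; it meets the x-axis at x = 0 (among the integer gridlines).
The integer polynomial consistent with all of this is the stated p.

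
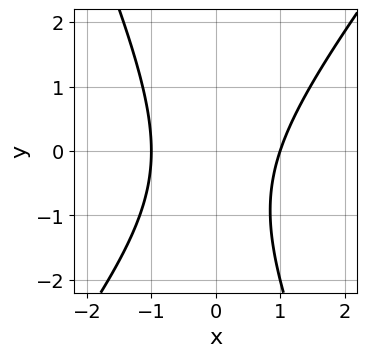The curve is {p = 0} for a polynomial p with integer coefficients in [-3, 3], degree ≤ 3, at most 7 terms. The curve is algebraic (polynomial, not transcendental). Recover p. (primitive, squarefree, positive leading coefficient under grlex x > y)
1. Degree: the shape is more complex than any degree-1 curve, so deg p = 2.
2. Reading off the gridlines: it misses every integer gridline on the y-axis; the x-axis gridline crossings are at x ∈ {-1, 1}.
3. Matching integer coefficients to the picture gives p.

3*x^2 - x*y - y^2 - y - 3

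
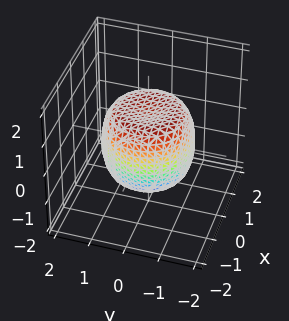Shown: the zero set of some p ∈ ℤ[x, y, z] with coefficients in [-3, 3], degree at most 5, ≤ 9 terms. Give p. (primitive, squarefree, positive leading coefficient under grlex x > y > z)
First, the degree is 4 — a generic line meets the surface in up to 4 points.
Then, symmetries: every cross-section ⟂ z is a circle, so x, y appear only via x² + y².
Next, checking where it meets the axes: among the integer gridlines, it crosses the z-axis at z ∈ {-1, 1}; a circular section at z = 0 has radius between 1 and 2.
Finally, the integer polynomial consistent with all of this is the stated p.

x^4 + 2*x^2*y^2 + y^4 - x^2 - y^2 + z^2 - 1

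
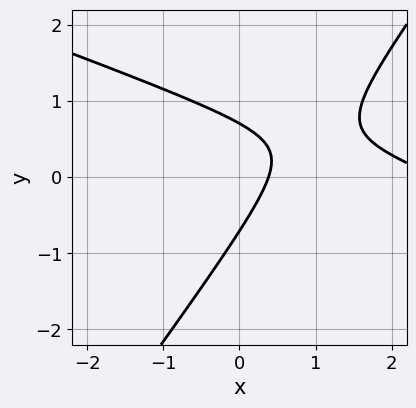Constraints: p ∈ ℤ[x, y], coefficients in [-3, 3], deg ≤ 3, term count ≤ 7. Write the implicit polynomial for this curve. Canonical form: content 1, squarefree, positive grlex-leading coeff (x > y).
(a) The degree is 2 — a generic line meets the curve in up to 2 points.
(b) Solving for integer coefficients yields p as stated.

x^2 + 2*x*y - 2*y^2 - 3*x + 1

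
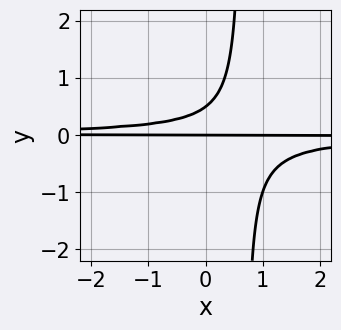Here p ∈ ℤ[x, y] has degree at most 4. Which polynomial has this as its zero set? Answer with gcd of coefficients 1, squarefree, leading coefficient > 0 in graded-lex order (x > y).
First, degree: no degree-2 curve has this shape, so deg p = 3.
Then, against the integer gridlines: every point of the x-axis in the box is on the curve; one y-axis crossing is at y = 0.
Finally, matching integer coefficients to the picture gives p.

3*x*y^2 - 2*y^2 + y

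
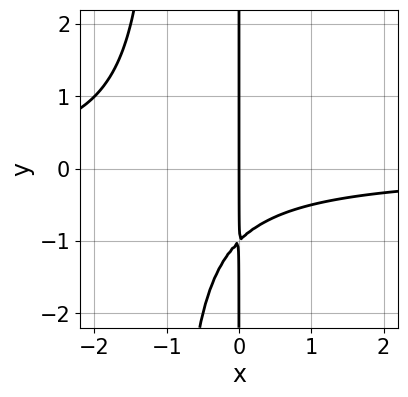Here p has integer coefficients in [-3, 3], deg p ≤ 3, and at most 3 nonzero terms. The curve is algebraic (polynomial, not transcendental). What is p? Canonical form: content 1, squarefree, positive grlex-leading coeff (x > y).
(a) deg p = 3. A generic line meets the curve in up to 3 points.
(b) Against the integer gridlines: it meets the x-axis at x = 0 (among the integer gridlines); the visible y-axis segment lies entirely on the curve.
(c) Putting this together gives p.

x^2*y + x*y + x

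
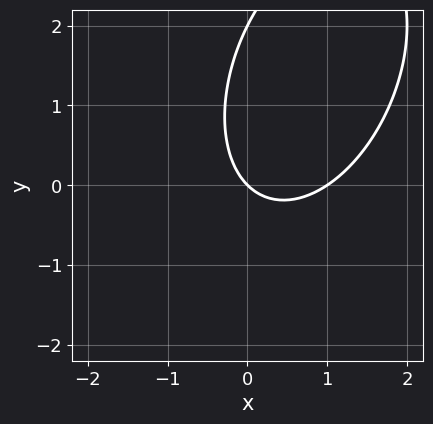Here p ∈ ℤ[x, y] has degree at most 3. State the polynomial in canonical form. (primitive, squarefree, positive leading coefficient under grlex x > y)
First, deg p = 2. The shape is more complex than any degree-1 curve.
Then, against the integer gridlines: among the integer gridlines, it crosses the x-axis at x ∈ {0, 1}; the y-axis gridline crossings are at y ∈ {0, 2}.
Finally, putting this together gives p.

2*x^2 - x*y + y^2 - 2*x - 2*y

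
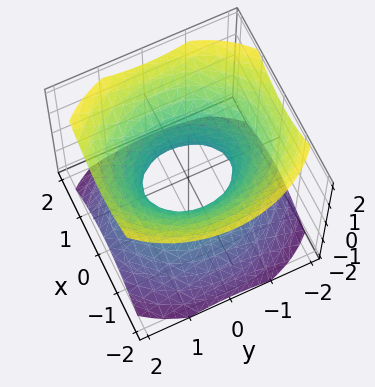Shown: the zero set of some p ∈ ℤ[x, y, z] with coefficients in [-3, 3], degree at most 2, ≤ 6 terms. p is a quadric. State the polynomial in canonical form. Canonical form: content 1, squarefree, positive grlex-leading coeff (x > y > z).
1. Degree: an hourglass — one-sheet hyperboloid; a quadric, so deg p = 2.
2. Symmetries: it's symmetric under y → −y, forcing even powers of y; it's symmetric under z → −z, forcing even powers of z; mirror symmetry x ↦ −x ⇒ only even powers of x.
3. Observable constraints: among the integer gridlines, it crosses the y-axis at y ∈ {-1, 1}; no z-intercept at any integer in the box.
4. Fitting integer coefficients to these (and the overall shape) gives p.

3*x^2 + 2*y^2 - 3*z^2 - 2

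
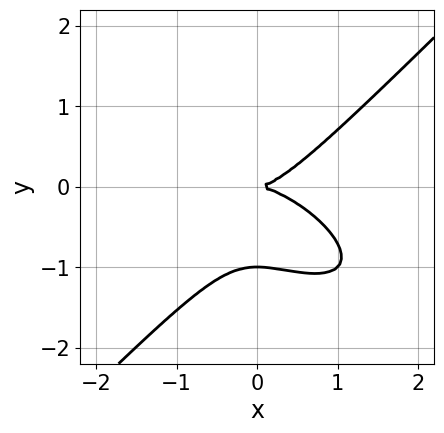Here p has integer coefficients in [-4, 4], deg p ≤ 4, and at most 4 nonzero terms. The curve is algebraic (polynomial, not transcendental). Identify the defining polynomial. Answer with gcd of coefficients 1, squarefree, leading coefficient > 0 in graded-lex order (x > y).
x^3 + x^2*y - 2*y^3 - 2*y^2

The degree is 3 — a generic line meets the curve in up to 3 points.
Observable constraints: the y-axis gridline crossings are at y ∈ {-1, 0}; it meets the x-axis at x = 0 (among the integer gridlines).
Fitting integer coefficients to these (and the overall shape) gives p.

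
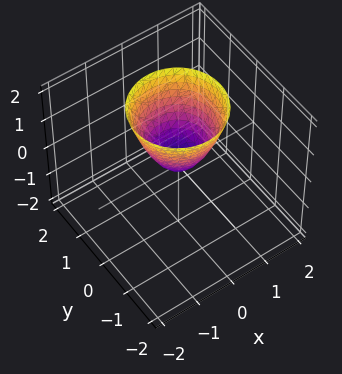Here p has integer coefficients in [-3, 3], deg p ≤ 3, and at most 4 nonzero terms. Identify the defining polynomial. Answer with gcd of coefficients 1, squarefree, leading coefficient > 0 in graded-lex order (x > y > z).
The degree is 2 — a single bowl opening along one axis; a quadric.
By symmetry, every cross-section ⟂ z is a circle, so x, y appear only via x² + y².
From the axis intercepts and sections: one y-axis crossing is at y = 0; it crosses the x-axis at the gridline x = 0; it meets the z-axis at z = 0 (among the integer gridlines).
The integer polynomial consistent with all of this is the stated p.

3*x^2 + 3*y^2 - 2*z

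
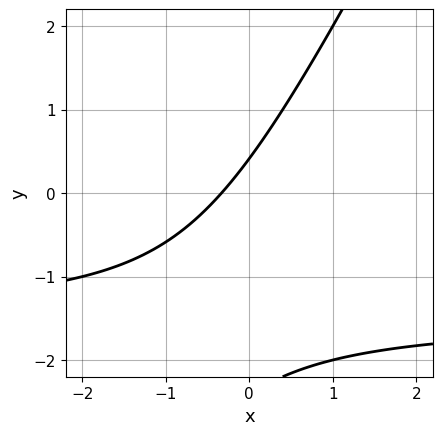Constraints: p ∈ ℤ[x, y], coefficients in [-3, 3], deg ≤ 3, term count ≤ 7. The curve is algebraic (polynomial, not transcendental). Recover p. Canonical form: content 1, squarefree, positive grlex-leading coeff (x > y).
2*x*y - y^2 + 3*x - 2*y + 1

deg p = 2.
Matching integer coefficients to the picture gives p.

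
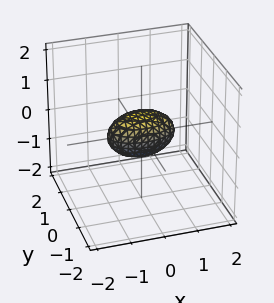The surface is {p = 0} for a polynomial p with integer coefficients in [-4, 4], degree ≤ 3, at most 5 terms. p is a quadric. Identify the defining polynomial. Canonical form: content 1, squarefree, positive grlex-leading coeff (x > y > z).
x^2 + 3*y^2 + 2*z^2 - 1

(a) Degree: a closed, bounded, convex surface; a quadric, so deg p = 2.
(b) Symmetries: the z ↦ −z reflection is a symmetry, so z appears only in even powers; it's symmetric under y → −y, forcing even powers of y; mirror symmetry x ↦ −x ⇒ only even powers of x.
(c) Checking where it meets the axes: among the integer gridlines, it crosses the x-axis at x ∈ {-1, 1}.
(d) Solving for integer coefficients yields p as stated.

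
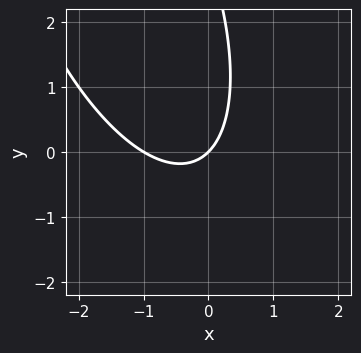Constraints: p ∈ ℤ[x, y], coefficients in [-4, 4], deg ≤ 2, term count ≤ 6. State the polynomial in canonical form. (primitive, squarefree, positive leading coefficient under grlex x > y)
First, degree: the shape is more complex than any degree-1 curve, so deg p = 2.
Then, against the integer gridlines: the x-axis gridline crossings are at x ∈ {-1, 0}; it meets the y-axis at y = 0 (among the integer gridlines).
Finally, together with the visible shape, these determine p as stated.

3*x^2 + 2*x*y + y^2 + 3*x - 3*y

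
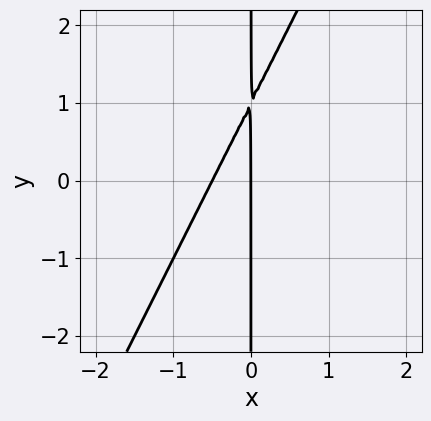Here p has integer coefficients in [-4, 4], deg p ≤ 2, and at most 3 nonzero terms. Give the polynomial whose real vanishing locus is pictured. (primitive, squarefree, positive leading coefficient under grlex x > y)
The degree is 2 — the shape is more complex than any degree-1 curve.
Checking where it meets the axes: every point of the y-axis in the box is on the curve; it crosses the x-axis at the gridline x = 0.
Assembling these constraints gives the stated polynomial.

2*x^2 - x*y + x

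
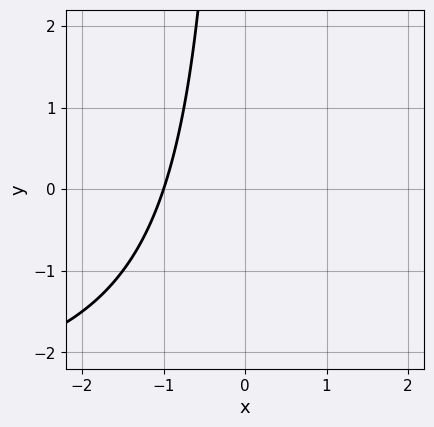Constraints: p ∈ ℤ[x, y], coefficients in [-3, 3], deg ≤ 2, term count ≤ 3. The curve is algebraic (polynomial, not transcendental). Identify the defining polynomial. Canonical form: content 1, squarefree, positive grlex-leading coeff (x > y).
x*y + 3*x + 3

First, the degree is 2 — a generic line meets the curve in up to 2 points.
Next, against the integer gridlines: no y-intercept at any integer in the box; one x-axis crossing is at x = -1.
Finally, putting this together gives p.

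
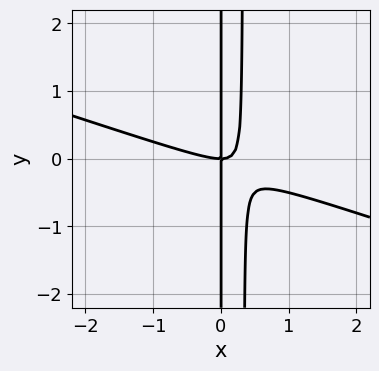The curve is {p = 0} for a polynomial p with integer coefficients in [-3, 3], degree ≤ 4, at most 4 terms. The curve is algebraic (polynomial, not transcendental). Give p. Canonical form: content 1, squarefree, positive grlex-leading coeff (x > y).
First, degree: no degree-2 curve has this shape, so deg p = 3.
Then, from the axis intercepts and sections: the visible y-axis segment lies entirely on the curve; one x-axis crossing is at x = 0.
Finally, assembling these constraints gives the stated polynomial.

x^3 + 3*x^2*y - x*y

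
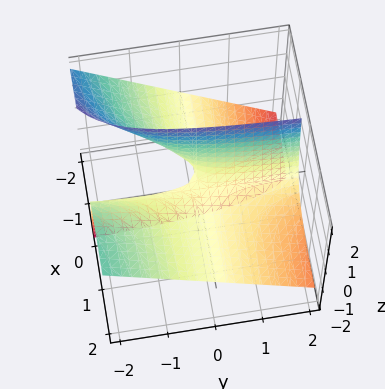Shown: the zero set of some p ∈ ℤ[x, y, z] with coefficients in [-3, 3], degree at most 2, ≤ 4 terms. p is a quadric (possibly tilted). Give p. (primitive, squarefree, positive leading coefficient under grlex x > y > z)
2*x*y + 3*x*z + z

deg p = 2. No degree-1 surface has this shape.
Observable constraints: the visible y-axis segment lies entirely on the surface; it meets the z-axis at z = 0 (among the integer gridlines).
These observations pin down the coefficients. Check: (-1, 0, 0) on the x-axis lies on the surface, and p(-1, 0, 0) = 0. ✓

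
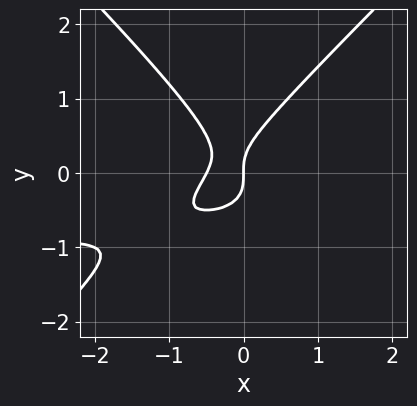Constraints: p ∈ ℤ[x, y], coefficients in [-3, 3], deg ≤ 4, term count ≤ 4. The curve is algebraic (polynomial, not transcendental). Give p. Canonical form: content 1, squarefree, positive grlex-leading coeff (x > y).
2*x^2*y - 2*y^3 + 2*x^2 + x

Degree: no degree-2 curve has this shape, so deg p = 3.
From the visible intercepts: one x-axis crossing is at x = 0; it crosses the y-axis at the gridline y = 0.
Together with the visible shape, these determine p as stated.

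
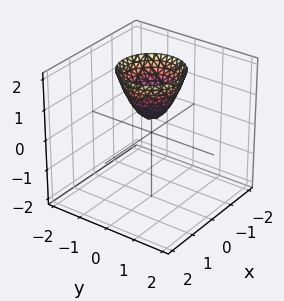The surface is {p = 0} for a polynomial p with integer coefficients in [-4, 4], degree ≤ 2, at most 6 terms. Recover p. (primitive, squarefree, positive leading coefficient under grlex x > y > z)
Degree: a generic line meets the surface in up to 2 points, so deg p = 2.
Symmetries: rotational symmetry about the z-axis ⇒ p depends on x, y only through x² + y².
Reading off the gridlines: it misses every integer gridline on the x-axis; a circular section at z = 1 has radius between 0 and 1; no y-intercept at any integer in the box.
Putting this together gives p.

3*x^2 + 3*y^2 - 2*z + 1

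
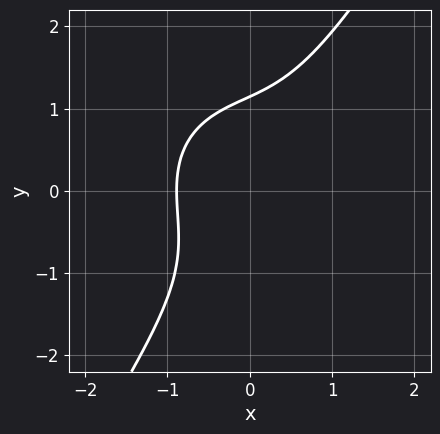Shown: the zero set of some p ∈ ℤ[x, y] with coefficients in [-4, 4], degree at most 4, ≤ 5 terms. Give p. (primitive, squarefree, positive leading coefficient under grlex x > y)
Degree: no degree-2 curve has this shape, so deg p = 3.
Putting this together gives p.

3*x^3 + 2*x*y^2 - 2*y^3 + x + 3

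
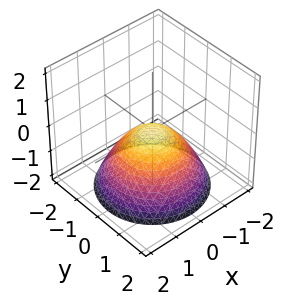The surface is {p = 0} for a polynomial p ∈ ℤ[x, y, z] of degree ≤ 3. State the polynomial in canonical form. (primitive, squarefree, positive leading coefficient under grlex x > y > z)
(a) deg p = 2. A single bowl opening along one axis; a quadric.
(b) Symmetry: every cross-section ⟂ z is a circle, so x, y appear only via x² + y².
(c) Observable constraints: it meets the x-axis at x = 0 (among the integer gridlines); it meets the z-axis at z = 0 (among the integer gridlines); it crosses the y-axis at the gridline y = 0.
(d) Matching integer coefficients to the picture gives p.

2*x^2 + 2*y^2 + 3*z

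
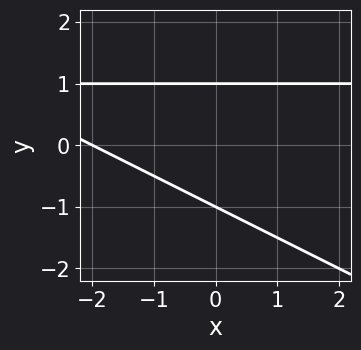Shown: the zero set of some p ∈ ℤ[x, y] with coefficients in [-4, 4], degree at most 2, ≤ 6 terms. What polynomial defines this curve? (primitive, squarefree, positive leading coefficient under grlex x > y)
First, deg p = 2. A generic line meets the curve in up to 2 points.
Next, from the visible intercepts: one x-axis crossing is at x = -2; among the integer gridlines, it crosses the y-axis at y ∈ {-1, 1}.
Finally, assembling these constraints gives the stated polynomial.

x*y + 2*y^2 - x - 2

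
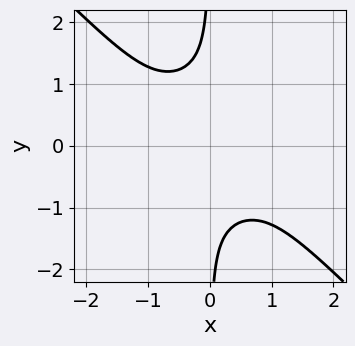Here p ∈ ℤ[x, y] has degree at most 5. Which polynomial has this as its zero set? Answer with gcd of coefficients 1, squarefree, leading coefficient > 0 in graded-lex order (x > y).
First, degree: a generic line meets the curve in up to 4 points, so deg p = 4.
Then, from the axis intercepts and sections: it misses every integer gridline on the x-axis; it misses every integer gridline on the y-axis.
Finally, matching integer coefficients to the picture gives p.

x^4 + 2*x^2*y^2 + 3*x*y^3 + 2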